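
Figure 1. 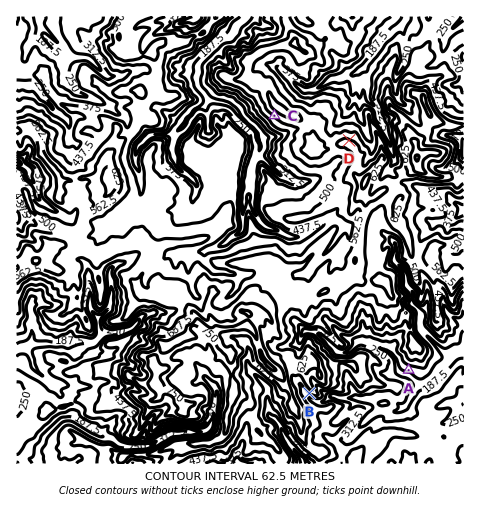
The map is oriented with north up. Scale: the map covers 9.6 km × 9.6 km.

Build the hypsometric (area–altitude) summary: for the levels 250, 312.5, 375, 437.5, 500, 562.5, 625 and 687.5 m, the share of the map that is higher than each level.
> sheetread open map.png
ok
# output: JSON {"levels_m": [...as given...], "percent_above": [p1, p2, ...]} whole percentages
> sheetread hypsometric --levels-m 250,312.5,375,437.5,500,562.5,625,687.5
{"levels_m": [250, 312.5, 375, 437.5, 500, 562.5, 625, 687.5], "percent_above": [88, 75, 65, 51, 34, 19, 8, 4]}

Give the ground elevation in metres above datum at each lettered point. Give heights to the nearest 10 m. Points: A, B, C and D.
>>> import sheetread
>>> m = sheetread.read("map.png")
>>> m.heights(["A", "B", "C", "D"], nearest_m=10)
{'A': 200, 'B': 490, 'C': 510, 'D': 570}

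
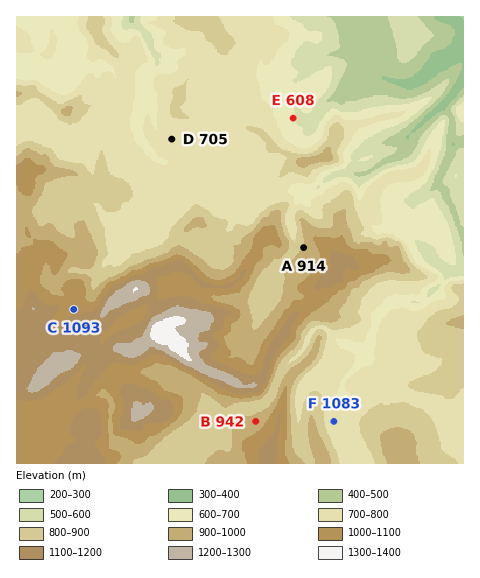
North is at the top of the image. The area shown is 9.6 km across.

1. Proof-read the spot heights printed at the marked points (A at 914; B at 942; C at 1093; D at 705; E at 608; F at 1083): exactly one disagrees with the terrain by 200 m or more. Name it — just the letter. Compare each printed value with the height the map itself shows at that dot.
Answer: F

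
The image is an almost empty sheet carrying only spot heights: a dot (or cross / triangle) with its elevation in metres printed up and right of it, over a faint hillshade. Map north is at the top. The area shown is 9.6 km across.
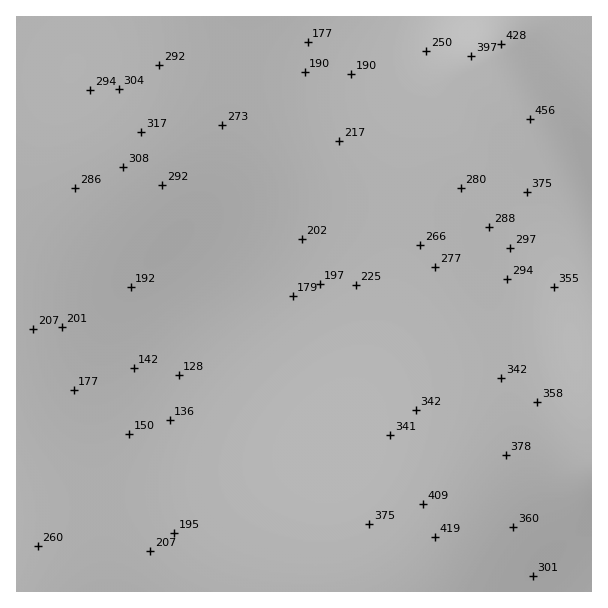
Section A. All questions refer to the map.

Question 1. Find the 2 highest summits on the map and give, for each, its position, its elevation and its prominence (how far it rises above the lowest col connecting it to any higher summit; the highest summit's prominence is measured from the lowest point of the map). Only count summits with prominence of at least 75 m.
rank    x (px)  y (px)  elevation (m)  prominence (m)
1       530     119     456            328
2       141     132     317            96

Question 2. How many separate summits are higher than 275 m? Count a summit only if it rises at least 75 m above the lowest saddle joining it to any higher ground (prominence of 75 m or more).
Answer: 2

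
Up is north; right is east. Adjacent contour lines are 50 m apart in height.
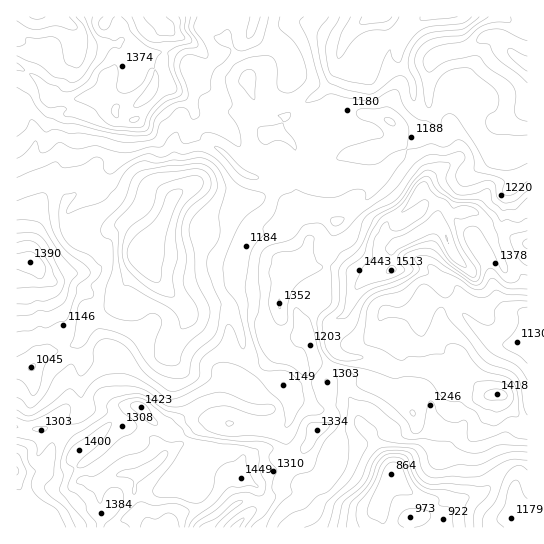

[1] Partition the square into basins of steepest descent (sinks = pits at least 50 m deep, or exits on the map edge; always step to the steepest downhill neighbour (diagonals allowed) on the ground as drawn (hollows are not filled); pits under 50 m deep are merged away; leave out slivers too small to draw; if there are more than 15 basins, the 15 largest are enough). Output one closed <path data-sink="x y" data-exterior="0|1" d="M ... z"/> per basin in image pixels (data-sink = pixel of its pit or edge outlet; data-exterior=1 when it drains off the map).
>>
<path data-sink="138 257" data-exterior="0" d="M254 16l-97 0-1 2 11 9-3 8 1 18-2 13-12 7-6 12-11 11-17 11-11-16-19 8-33-2-19-20-17-10-2 0 0 194 19 3 6 11 10 10 1 14 12 24-3 15 2 9 8 16-2 38-5 10-13 14 16 11 12 13-6 8 0 5 8 17 9 5 13 2-3 4 0 23 13 15 56 0 2-6 7-7 20-6 15-11 6-9 3-16 8 6 21 0 8-6 19-2 24-10 2-11 7-8 4-11 12-6 5-4-5-39 1-15 8-12-7-16 3-17 15-9 5-16 10-16 12-8 9 0 9-4-1-18 6-7 37-19 3-4 2-14-3-5-13-11-2 0-15 18-19 14-2 6-23-10-13-15-7 3-21 1-4 13 0-11-7-6-11 0-11 5 8-12 0-6-3-8-7-8-5-3-8 0-11 5-9 0-10-4-15-15-3-4 8-8 2-8-10-11-12-6 4-15-1-11-23-17 0-7 10-13 0-4-6-7 10 9 12-1 12-6 18-14 6-14z"/><path data-sink="381 17" data-exterior="1" d="M522 16l-267 0-6 19-18 14-17 7-7 0-6-5 2 7-10 13 0 7 23 17 1 11-4 15 12 6 10 11-2 8-8 8 3 4 21 18 13 1 11-5 8 0 10 7 4 7 1 11-8 10 1 2 10-5 11 0 7 6 0 11 4-13 21-1 7-3 13 15 23 10 2-6 19-14 13-16 4-2 13 11 3 5-1 14 7-6 25-4 9 4 5 4 9 18 16-2 13 8 5 0 1-218z"/><path data-sink="390 474" data-exterior="0" d="M337 353l-10 18 1 30 4 10 0 10-5 4-12 6-4 11-7 8-2 11-24 10-15 1-12 7-6 0 14 10 4 8 0 6-13 9-13 13 0 3 291-1 0-100-8-6-19-26-23 1-23-4-10-7-11-12-8-4-27-1 2 13 12 16 0 12-3 2-30-21 8-15 0-8-5-4-17-6-20 0z"/><path data-sink="527 345" data-exterior="1" d="M437 224l-40 20-6 7 1 18-9 4-9 0-15 12-12 28-13 7-3 5 0 20 2 5 8 6 32 3 17 8 12 2 24 0 8 4 11 12 10 7 23 4 23-1 19 26 7 6 1-184-6 0-13-8-14 1-3 3 8 19-31 11-13-11-5-8-7-19z"/><path data-sink="58 18" data-exterior="0" d="M155 16l-5 0-17 11-14 4-9-3-5-5 2-7-90 0-1 50 19 11 19 20 33 2 19-8 11 16 17-11 11-11 6-12 12-7 2-13-1-18 3-8z"/><path data-sink="33 367" data-exterior="0" d="M27 261l-11 1 0 164 7 3 20 0 11-6 14-18 3-42-8-16-2-9 3-15-12-24-1-14-10-10-4-10z"/><path data-sink="17 471" data-exterior="1" d="M51 425l-8 4-27-2 0 100 95 1-11-15 0-23 3-4-13-2-9-5-8-17 0-5 6-8-12-13z"/><path data-sink="207 527" data-exterior="1" d="M222 473l-3 16-6 9-15 11-20 6-7 7-1 6 65 0 15-16 13-9 0-6-9-13-13-7-11 2z"/>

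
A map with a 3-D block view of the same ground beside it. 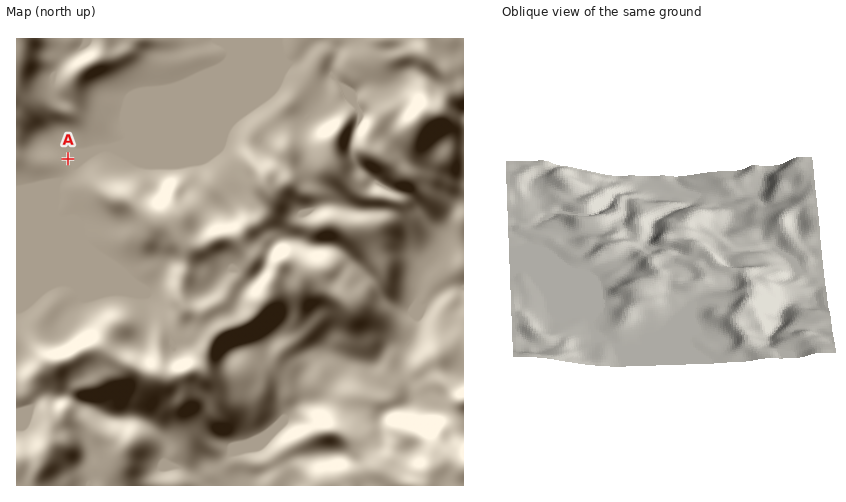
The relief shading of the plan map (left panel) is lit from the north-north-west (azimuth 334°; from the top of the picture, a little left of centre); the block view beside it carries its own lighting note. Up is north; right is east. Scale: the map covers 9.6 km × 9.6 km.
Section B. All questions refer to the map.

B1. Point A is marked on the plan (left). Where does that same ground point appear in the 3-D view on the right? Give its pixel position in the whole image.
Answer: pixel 599 343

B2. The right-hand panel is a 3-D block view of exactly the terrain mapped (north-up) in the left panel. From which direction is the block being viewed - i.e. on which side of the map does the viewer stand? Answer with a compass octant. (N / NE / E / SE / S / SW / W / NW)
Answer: W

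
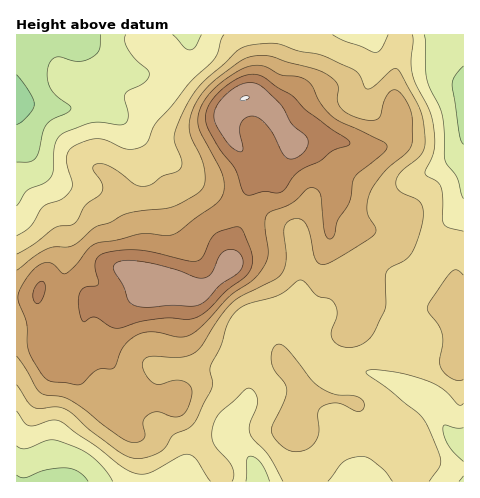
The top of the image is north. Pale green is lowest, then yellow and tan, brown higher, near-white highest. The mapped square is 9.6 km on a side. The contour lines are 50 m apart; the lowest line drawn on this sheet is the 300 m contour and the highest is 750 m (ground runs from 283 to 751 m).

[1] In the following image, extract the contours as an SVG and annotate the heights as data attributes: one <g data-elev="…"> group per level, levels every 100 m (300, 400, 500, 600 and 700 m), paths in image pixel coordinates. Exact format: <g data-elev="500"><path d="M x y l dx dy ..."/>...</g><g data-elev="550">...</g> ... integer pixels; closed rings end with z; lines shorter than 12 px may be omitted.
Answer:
<g data-elev="300"><path d="M17 75l13 18 4 12-1 4-5 6-11 10"/></g><g data-elev="400"><path d="M246 481l1-22 1-2 3-1 6 3 5 5 8 17"/><path d="M463 462l-15-17-4-8-1-8 2-4 11 3 7 0"/><path d="M17 446l4 3 5 0 26-9 18 5 13 6 11 7 11 12 8 11"/><path d="M463 199l-6-21-10-14-2-5-1-28-2-16-3-9-10-19-3-10-2-42"/><path d="M126 35l-1 7 3 8 8 9 11 11 2 4-5 8-15 8-4 4 0 6 3 14-1 8-7 3-19-3-10 1-30 12-4 5-2 5-2 25-2 7-6 6-18 7-10 16"/><path d="M201 35l-6 12-6 3-4-2-12-13"/></g><g data-elev="500"><path d="M291 451l7 1 8-2 9-8 4-11-1-18 4-7 7-2 8-1 21 9 5-3 1-5-2-4-5-3-22-3-16-8-9-7-23-30-4-4-5-1-4 2-2 5-1 11 4 9 10 14 2 7-4 11-11 22-1 6 3 6 5 6z"/><path d="M17 385l11 17 5 5 7 2 17-2 9 2 8 6 16 15 30 23 11 5 10 0 11-2 9-5 5-5 7-11 15-7 7-6 17-34 1-6-3-15 11-21 7-22 7-11 9-7 34-11 8-4 11-10 4-1 5 3 10 12 14 4 5 6 2 11-6 17 1 5 3 5 6 3 8 2 8-2 8-3 9-10 11-24 0-31 2-7 4-4 14-7 5-5 6-10 6-19 1-13-2-9-5-5-17-8-2-4-1-4 4-11 19-15 5-8 1-14-4-23-19-37-5-6-6 1-16 16-7 3-3-2-5-10-5-6-33-16-23-4-23-8-19 1-13 3-8 5-33 30-9 11-8 13-9 20-3 10 1 7 7 19-1 4-2 4-17 6-12 9-9 1-8-3-23-17-8-2-6 0-3 2 0 3 9 14 0 8-3 5-14 9-9 17-6 3-15 3-21 16-17 10"/><path d="M463 275l-7-5-4 1-21 30-4 8 2 4 10 13 3 7 1 11-3 17 1 7 5 6 6 5 6 1 5 0"/></g><g data-elev="600"><path d="M75 385l7-1 10-11 6-4 15-1 11-22 7-7 7-5 15-2 29 5 7-2 8-5 31-32 25-18 11-13 4-13-3-29 2-11 4-3 22-8 15-15 7 0 5 5 5 39 2 6 5 1 3-5 3-14 12-19 4-23 4-5 26-21 3-4-1-4-53-27-12-14-10-19-9-6-21-3-15-8-10-2-14 4-19 12-11 10-7 9-5 10-2 10 3 13 18 33 4 11 1 14-6 11-45 33-7 1-25-2-46 10-7 5-13 17-9 8-4-1-10-10-10 0-10 8-11 17-3 11 8 23 1 24 5 13 10 16 6 5z"/></g><g data-elev="700"><path d="M138 306l10 1 25-2 19 1 9-2 7-5 13-15 19-13 3-7-1-8-7-6-6-1-5 2-5 5-8 18-4 3-5 1-52-15-20-3-12 2-4 4 0 5 9 14 6 16 3 3z"/><path d="M287 158l7 1 8-5 5-7 1-7-3-5-13-11-10-18-17-17-9-5-10-1-11 5-12 10-7 10-2 11 4 10 13 18 7 4 4 0 1-4-3-16 0-7 6-7 9-1 7 4 7 8 14 25z"/></g>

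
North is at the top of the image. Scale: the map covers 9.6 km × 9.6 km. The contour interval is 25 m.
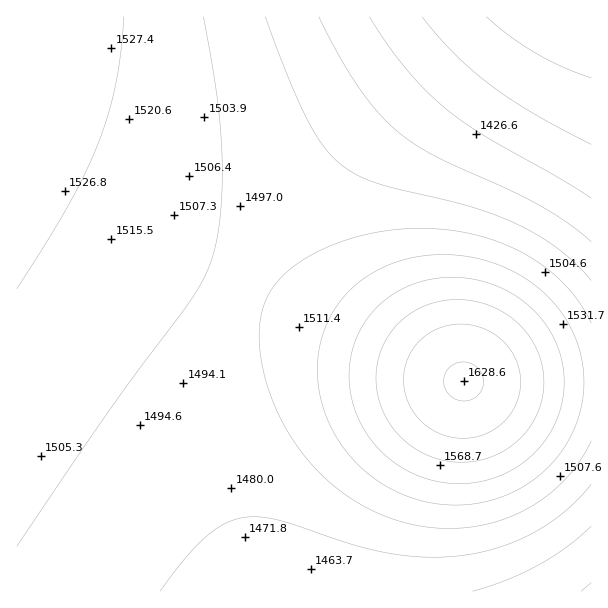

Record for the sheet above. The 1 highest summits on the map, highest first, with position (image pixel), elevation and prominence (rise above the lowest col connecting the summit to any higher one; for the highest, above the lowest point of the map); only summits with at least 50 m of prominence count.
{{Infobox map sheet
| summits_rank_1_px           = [464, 381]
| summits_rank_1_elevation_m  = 1629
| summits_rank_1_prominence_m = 272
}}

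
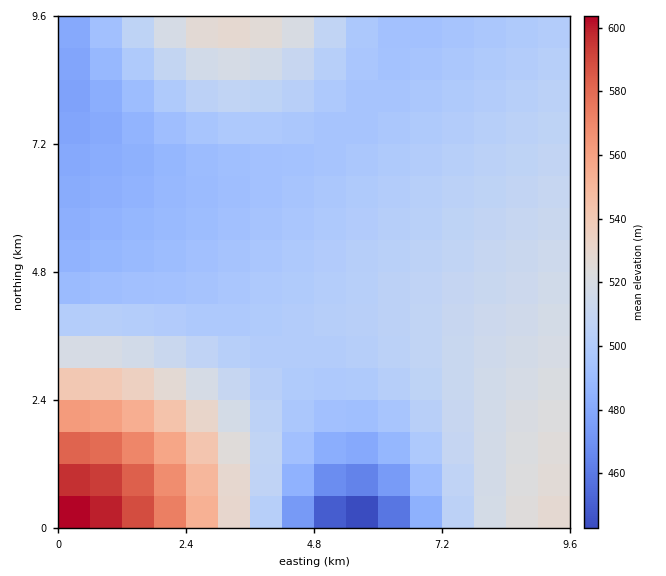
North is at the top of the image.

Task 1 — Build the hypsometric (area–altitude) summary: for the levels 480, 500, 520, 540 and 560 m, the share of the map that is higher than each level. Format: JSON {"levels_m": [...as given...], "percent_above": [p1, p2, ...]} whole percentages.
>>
{"levels_m": [480, 500, 520, 540, 560], "percent_above": [95, 58, 16, 8, 5]}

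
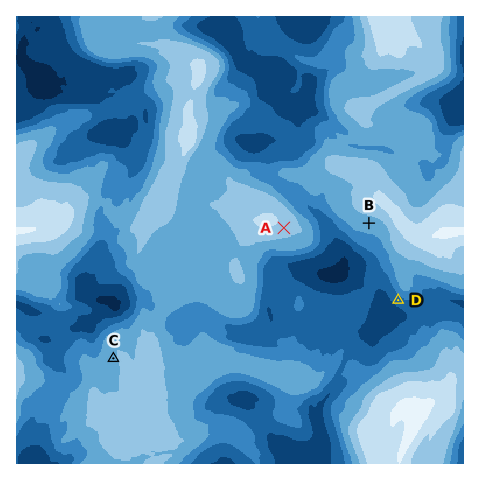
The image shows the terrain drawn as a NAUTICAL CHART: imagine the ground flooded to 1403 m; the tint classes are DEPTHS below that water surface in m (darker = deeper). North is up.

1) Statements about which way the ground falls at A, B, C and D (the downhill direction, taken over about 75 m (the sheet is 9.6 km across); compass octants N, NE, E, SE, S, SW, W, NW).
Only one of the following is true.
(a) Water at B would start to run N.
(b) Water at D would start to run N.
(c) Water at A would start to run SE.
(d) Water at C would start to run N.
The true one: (c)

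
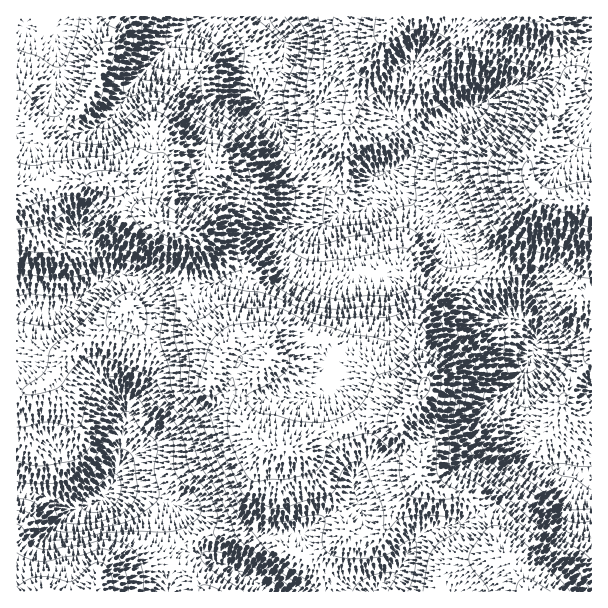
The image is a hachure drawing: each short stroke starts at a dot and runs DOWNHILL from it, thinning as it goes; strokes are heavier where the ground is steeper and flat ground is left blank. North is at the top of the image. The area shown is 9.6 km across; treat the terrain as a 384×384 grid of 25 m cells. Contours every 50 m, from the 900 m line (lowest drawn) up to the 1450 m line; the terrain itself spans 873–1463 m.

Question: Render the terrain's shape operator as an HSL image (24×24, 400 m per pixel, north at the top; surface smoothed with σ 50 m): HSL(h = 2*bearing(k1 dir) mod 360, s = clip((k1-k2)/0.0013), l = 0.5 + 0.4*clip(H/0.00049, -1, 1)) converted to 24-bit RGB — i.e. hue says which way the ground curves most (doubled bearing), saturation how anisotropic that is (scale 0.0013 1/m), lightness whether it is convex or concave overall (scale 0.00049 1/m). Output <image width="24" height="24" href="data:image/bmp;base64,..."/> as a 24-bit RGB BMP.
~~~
<image width="24" height="24" href="data:image/bmp;base64,Qk32BgAAAAAAADYAAAAoAAAAGAAAABgAAAABABgAAAAAAMAGAAATCwAAEwsAAAAAAAAAAAAAfrWgvX60REKh7+nZlnuieUCXPVmRlOSxeMcxMwAIMwARbtudiOeWk3dUeV9BEUkkfTl30bWVf1yDdmWEbbZ6i8iRmM+GjT14Ncl7TWfKfH/e8NvgwmrIf02qbHSollIaMwAIiRmfvPP0yPHsqGK1qH6Wr4G4XrB3C1JR1MWseGi5q6G9o820k8Wlgq2/nD/EvMN3CUUoJmg3wXVr6E+3uWWie2akr2vYqUft2K1vgLwtVG0mNmxdxrqqS0S94rK5I11eO3IdTl0vibx1qdKpkr6WP1mCgTOR3nhQUhMRGSwHEikKUz8eynlDZEg4MBwZVh034cyWl7+ffp+wOX1TMskqPB1CyX1fummJY6SgUsagZOeMfs6csKiBPCRQM1gxeFMfsl9Op7hYEz4xJk1HqJFfpUN9ckF5S1546vPYd6iZpG18j7enTouYMVeWYkaY2NfCh+nWmtXqtOHZXFmNp19dXRFHeGJFl6+yg4205Li9OXabGU5cWph0gkqcska0f7movNynsH21nazFi726kUqGOXpjRmMundJx2NF7G3ErhIw8V0E2TA4ccko8ZZZkg51rbE9cy9GakWfCIjFxb1REKyInhnZWp9eqpM+qhrK/nZy7vGC/q3m9bkqr2oW6Q8M1uON0NbfAm0ycZThkd0WSpoSGhop4mHmOcImao8iLn1VmEBAtm0dwWkV4ecNNOt5Xo8x4d3dMaW9GfYBSiWWem2O2bIPJ977MufB6EUkiGzhDlGfHUiy40Z2Xb8OyqI27ooquq5OGoVODPhdHPqyRPk3W4u/cXM+xwU5QcY1IXIRVXoJxT2tccodlSneN5a638ejaZlvFHHKMFW1WHyRx8MnW32Ymh3Fmp3OBsmVccDdleJnDaKu7ITVWq9h01aKJO1h81ba0c5K1XV19aniDaqWPP3CHguCB8fTXy3XsXEW2YjBgDiElZEMy/3WUh7/CZnDG56PqrYvRgJ+kTXqjQzGzkNSnzqOpU1K1ts6fcFCBeoO8g6HJhZ2uSkeHyOaO2uw+Jx8TmjVwvFKdEA0mPSkRa9onZ2oyMT8bI1gw3ZO1vJunNl+aLauKerRigbONeqbEyLXYtdHuY5bbhlPIsZfKV0/N8ena2KqiaR9qV0QqQi4fNAU5m9OUldSVZVVChH5IGkwcGHQk0a+PXBJLa8ZAcLpAS40rYlYnReAeVjMiUzMhOkYeX2cdMjUYrNsk1ltswR6rxlK6dFWkGiplquKworuAgWJagqdscrqqJWYoKSkKQCgVpqUWn68ZHp82gOK3RYWzX06DdWennneoiHirfHmsk9B4WjFTl1eAp0OKtENyOn2Fb6xDlFc5iK7Ck9HEWzmorB9xmEiak3zP1vXx1/H0lOXhOJJcMkloS5FiNGFuoIO9kYe+mYaqx7ikYzJxajRUlTdMnTM8mJQ0SlAnlJZCXqB5rKFaGg4lgJjLnMjnufT31fbvq5/a1WGgiDhfZHIxMGI1Q3NAL1IXLUkbn3pDuEg+aC9LWDxwqkamznui2MjhpqnefZ/Vi3G8uoHJeyneiuO0T7+FXrhbrag3VT8jj2IwnFiWuNHaQUiybFaQt5BtMG+GX6Z2gThioW2FTEBnXjdvzt3Ix+nbkrLnt7nofXGiaWuvj7Dew8rl0pnOVVWAwK6CPzqM0661itXBaZbAdzCYbiRX3b9TJDMVGSwOQWCLo3yuez3Af7bi0NTp2uWnNlZAbIJMeExMXrNZM41KR1B8zm+YpmF/wtCsMVqs3O3jwdjfThykmgF9nkyK1cqzsnHGcJu+EnVPOIOXj7rVc6vObGKr/M/TZ6alXo+Qh8OZsU6uyHUcBS4KJ2Jv7dzcu93ISnezkNR/lmxHMgEnaCIxxbmKzKOihbOwiWaqumh6By8VGoEbKSlCdk9G176C4qahX2F7rqx+M0Fl7pPP7fKaADMunNyNyn11ZTUmlqQYKgkVGRA2fGDKu8lblqVLwnM/Szo2pHZYrWxdHjMNEScMK24SVqlI6amZXaJjrod1Vkp3PDJv/+fMDUcxElspmzhKy42gx7iiNxdlYLW7DCxw9tbVa0eC2JJ+TKOBWny2yXKqsGOiSF6fOKxLIlQVacwcyHaDhnZqb2F7NHOH+NzT9NDnCSopNG1Ro8KfylyXYz2gca+sCQkq5aVkpE2Q1qqz17SVEyMjkmFQwKrJaXi8lW2ic5pQZrwyNKNJenVlfWpqVYVmY9Mv7J2MlDasMH9TSWEwglVHdqqOXg9MKA8vfNBfitLCiG248NDUj0DSVsSpcqWllkKfvW6co9a4yvDjSm2m"/>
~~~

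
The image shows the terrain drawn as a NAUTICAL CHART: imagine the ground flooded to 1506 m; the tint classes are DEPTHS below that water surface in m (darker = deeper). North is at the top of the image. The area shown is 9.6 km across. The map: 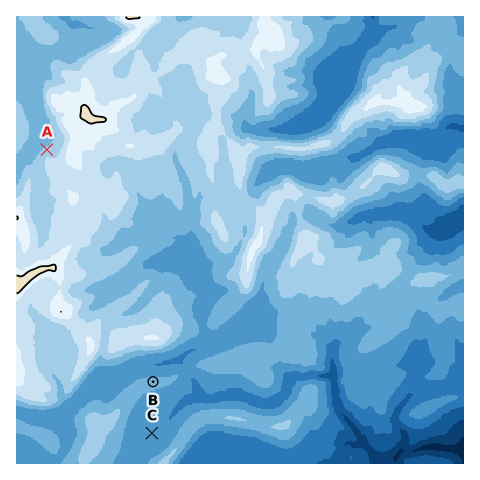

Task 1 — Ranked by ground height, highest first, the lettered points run A B C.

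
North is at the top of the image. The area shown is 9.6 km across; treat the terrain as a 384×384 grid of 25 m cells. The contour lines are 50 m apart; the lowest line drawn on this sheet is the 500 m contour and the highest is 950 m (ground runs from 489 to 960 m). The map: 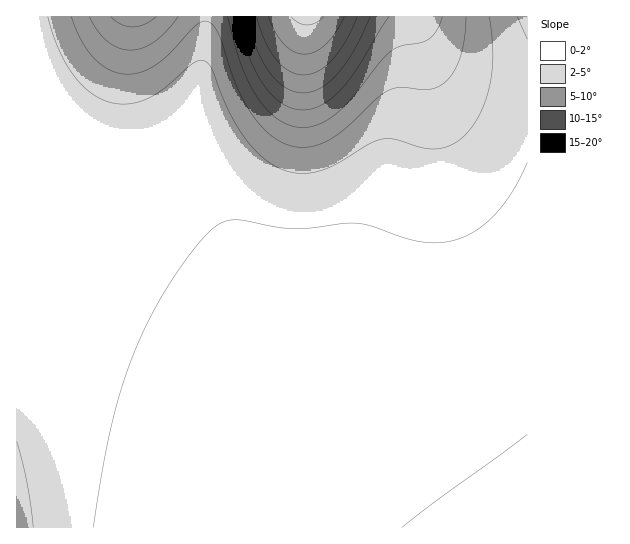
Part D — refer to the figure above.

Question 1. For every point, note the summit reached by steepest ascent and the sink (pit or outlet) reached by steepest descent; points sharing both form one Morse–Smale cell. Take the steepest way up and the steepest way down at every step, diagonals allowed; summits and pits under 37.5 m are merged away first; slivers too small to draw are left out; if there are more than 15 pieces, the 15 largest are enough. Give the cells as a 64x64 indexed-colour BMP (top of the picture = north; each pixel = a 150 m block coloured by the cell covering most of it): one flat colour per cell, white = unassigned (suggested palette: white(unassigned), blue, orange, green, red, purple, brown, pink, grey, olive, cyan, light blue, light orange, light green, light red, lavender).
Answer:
<image width="64" height="64" href="data:image/bmp;base64,Qk12CAAAAAAAAHYAAAAoAAAAQAAAAEAAAAABAAQAAAAAAAAIAAATCwAAEwsAABAAAAAAAAAA////ALR3HwAOf/8ALKAsACgn1gC9Z5QAS1aMAMJ34wB/f38AIr28AM++FwDox64AeLv/AIrfmACWmP8A1bDFACIiIiIiIiIiIiIiIiIiIiIiIiIiIiIiIRERERERERERIiIiIiIiIiIiIiIiIiIiIiIiIiIiIiIREREREREREREiIiIiIiIiIiIiIiIiIiIiIiIiIiIiIRERERERERERESIiIiIiIiIiIiIiIiIiIiIiIiIiIiIRERERERERERERIiIiIiIiIiIiIiIiIiIiIiIiIiIiIREREREREREREREiIiIiIiIiIiIiIiIiIiIiIiIiIiIRERERERERERERESIiIiIiIiIiIiIiIiIiIiIiIiIiIhERERERERERERERIiIiIiIiIiIiIiIiIiIiIiIiIiIhEREREREREREREREiIiIiIiIiIiIiIiIiIiIiIiIiIhERERERERERERERESIiIiIiIiIiIiIiIiIiIiIiIiIhERERERERERERERERIiIiIiIiIiIiIiIiIiIiIiIiIhEREREREREREREREREiIiIiIiIiIiIiIiIiIiIiIiIhERERERERERERERERESIiIiIiIiIiIiIiIiIiIiIiIhERERERERERERERERERIiIiIiIiIiIiIiIiIiIiIiIhEREREREREREREREREREiIiIiIiIiIiIiIiIiIiIiIhERERERERERERERERERESIiIiIiIiIiIiIiIiIiIiIhERERERERERERERERERERIiIiIiIiIiIiIiIiIiIiIhEREREREREREREREREREREiIiIiIiIiIiIiIiIiIiIhERERERERERERERERERERESIiIiIiIiIiIiIiIiIiIhERERERERERERERERERERERIiIiIiIiIiIiIiIiIiIhEREREREREREREREREREREREiIiIiIiIiIiIiIiIiIhERERERERERERERERERERERESIiIiIiIiIiIiIiIiIhERERERERERERERERERERERERIiIiIiIiIiIiIiIiIhEREREREREREREREREREREREREiIiIiIiIiIiIiIiIRERERERERERERERERERERERERESIiIiIiIiIiIiIiIRERERERERERERERERERERERERERIiIiIiIiIiIiIiEREREREREREREREREREREREREREREiIiIiIiIiIiIiERERERERERERERERERERERERERERESIiIiIiIiIiIhERERERERERERERERERERERERERERERIiIiIiIiIiIREREREREREREREREREREREREREREREREiIiIiIiIiERERERERERERERERERERERERERERERERESIiIiIiIhERERERERERERERERERERERERERERERERERIiIiIiERERERERERERETEREREREREREREREREREREREiIRERERERERERERERETERERERERERERERERERERERERERERERERERERERERETERERERERERERERERERERERERERERERERERERERERERMRERERERERERERERERERERERERERERERERERERERERMRERERERERERERERERERERERERERERERERERERERERMRERERERERERERERERERERERERERERERERERERERERMxERERERERERERERERERERERERERERERERERERERERMxERERERERERERERERERERERERERERERERERERERERMzERERERERERERERERERERERERERERERERERERERERMzERERERERERERERERERERERERERERERERERERERERMzMRERERERERERERERERERERERERERERERERERERERMzMRERERERERERERERERERERERERERERERERERERETMzMxERERERERERERERERERERERERERERERERERERETMzMzEREREREREREREREREREREREREREREREREREREzMzMzEREREREREREREREREREREREREREREREREREREzMzMzMRERERERERERERERERERERERERERERERERERMzMzMzMxERERERERERERERERERERERERERERERERERMzMzMzMxERERERERERERERERERERERERERERERERETMzMzMzMzERERERERERERERERERERERERERERERERETMzMzMzMzMRERERERERERERERERERERERERERERERERMzMzMzMzMxERERERERERERERERERERERERERERERERMzMzMzMzMzMRERERERERERERERERERERERERERERERMzMzMzMzMzMxEREREREREREREREREREREREREREREREzMzMzMzMzMzMREREREREREREREREREREREREREREREzMzMzMzMzMzMxERERERERERERERERERERERERERERETMzMzMzMzMzMzERERERERERERERERERERERERERERETMzMzMzMzMzMzMRERERERERERERERERERERERERERERMzMzMzMzMzMzMxEREREREREREREREREREREREREREREzMzMzMzMzMzMzERERERERERERERERERERERERERERETMzMzMzMzMzMzMRERERERERERERERERERERERERERETMzMzMzMzMzMzMzERERERERERERERERERERERERERERMzMzMzMzMzMzMzMREREREREREREREREREREREREREREzMzMzMzMzMzMzMxERERERERERERERERERERERERER"/>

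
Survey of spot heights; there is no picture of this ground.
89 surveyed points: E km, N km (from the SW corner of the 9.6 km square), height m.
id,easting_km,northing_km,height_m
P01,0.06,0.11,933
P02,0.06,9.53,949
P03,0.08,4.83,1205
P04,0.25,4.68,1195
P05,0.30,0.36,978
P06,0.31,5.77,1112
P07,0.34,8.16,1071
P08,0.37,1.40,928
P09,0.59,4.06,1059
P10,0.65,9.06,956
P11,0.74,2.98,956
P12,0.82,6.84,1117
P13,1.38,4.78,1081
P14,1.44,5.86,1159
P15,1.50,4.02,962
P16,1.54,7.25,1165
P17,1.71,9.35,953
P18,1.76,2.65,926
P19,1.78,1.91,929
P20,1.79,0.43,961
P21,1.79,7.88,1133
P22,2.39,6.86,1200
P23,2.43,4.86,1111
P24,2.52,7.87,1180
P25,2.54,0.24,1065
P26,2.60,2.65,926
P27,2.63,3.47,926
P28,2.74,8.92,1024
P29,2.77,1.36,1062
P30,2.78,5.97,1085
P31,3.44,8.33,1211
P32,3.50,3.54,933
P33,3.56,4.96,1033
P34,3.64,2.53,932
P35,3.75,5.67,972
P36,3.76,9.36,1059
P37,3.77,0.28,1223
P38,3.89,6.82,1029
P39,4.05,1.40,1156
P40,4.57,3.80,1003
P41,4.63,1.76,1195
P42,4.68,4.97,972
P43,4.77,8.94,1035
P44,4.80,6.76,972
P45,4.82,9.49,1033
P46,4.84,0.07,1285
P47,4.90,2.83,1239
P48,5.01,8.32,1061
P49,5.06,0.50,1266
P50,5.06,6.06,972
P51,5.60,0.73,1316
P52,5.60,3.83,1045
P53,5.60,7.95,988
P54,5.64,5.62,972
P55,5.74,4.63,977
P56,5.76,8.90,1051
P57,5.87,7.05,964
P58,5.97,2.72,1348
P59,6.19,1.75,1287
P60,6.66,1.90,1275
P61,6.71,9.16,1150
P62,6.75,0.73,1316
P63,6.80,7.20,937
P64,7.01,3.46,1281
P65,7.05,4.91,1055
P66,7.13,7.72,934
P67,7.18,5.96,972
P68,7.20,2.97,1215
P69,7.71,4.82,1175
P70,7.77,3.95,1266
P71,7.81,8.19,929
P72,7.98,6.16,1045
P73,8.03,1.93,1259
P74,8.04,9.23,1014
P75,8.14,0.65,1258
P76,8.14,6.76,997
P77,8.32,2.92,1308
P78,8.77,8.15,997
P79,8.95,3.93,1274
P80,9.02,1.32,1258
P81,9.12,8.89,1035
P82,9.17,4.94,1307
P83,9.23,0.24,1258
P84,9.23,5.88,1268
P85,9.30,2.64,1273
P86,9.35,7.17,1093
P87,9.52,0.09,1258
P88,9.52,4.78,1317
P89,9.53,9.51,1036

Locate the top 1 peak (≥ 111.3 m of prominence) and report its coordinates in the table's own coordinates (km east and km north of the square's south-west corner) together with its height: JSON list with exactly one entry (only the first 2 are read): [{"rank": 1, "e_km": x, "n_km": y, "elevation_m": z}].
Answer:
[{"rank": 1, "e_km": 5.99, "n_km": 2.51, "elevation_m": 1362}]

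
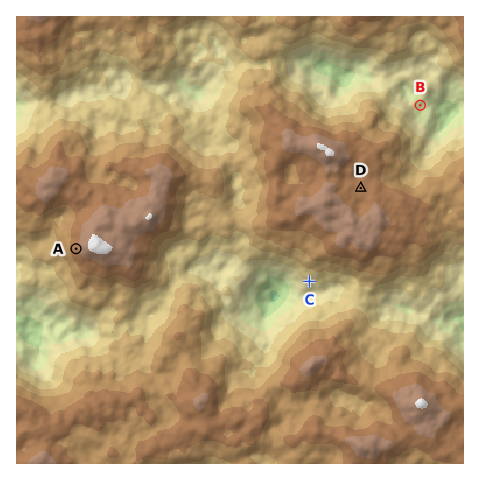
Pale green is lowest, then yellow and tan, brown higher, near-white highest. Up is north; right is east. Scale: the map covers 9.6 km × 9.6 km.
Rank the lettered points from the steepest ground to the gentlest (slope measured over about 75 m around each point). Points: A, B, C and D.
A C B D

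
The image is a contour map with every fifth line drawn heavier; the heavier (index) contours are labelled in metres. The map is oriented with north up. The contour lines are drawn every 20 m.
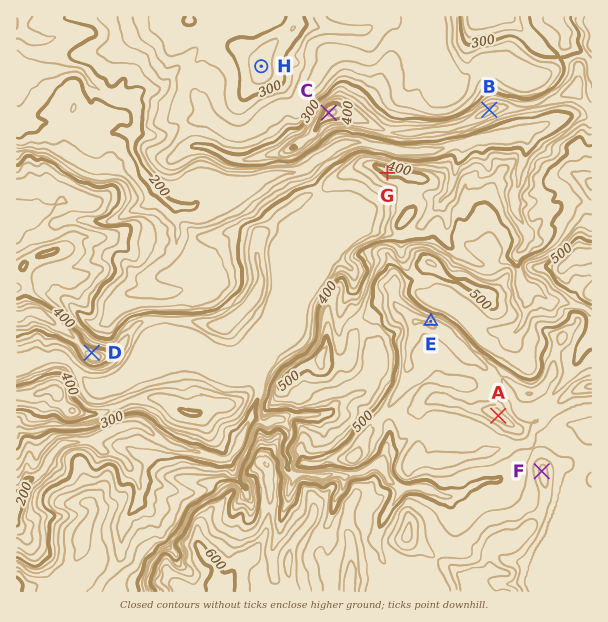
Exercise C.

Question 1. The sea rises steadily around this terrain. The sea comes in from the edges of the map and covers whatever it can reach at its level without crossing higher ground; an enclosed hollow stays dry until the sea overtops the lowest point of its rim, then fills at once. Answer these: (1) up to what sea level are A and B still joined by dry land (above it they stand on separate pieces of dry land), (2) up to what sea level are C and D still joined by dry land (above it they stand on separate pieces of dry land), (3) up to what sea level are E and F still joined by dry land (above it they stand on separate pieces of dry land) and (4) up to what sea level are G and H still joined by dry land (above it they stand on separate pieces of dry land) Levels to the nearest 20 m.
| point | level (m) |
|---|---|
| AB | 340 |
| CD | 320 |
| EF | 520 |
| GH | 260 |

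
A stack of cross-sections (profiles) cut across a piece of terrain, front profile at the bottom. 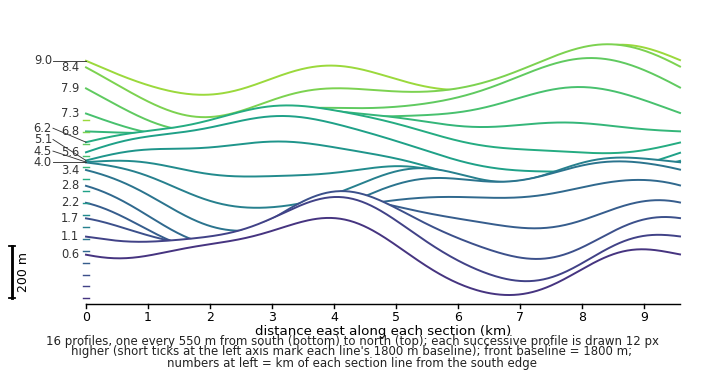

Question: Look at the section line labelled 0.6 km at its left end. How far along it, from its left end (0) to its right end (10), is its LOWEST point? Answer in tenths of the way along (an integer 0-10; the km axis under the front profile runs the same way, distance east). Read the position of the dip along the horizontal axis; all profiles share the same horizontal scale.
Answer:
7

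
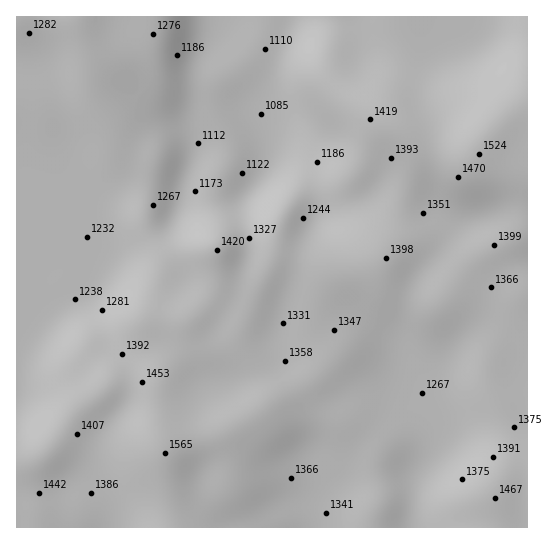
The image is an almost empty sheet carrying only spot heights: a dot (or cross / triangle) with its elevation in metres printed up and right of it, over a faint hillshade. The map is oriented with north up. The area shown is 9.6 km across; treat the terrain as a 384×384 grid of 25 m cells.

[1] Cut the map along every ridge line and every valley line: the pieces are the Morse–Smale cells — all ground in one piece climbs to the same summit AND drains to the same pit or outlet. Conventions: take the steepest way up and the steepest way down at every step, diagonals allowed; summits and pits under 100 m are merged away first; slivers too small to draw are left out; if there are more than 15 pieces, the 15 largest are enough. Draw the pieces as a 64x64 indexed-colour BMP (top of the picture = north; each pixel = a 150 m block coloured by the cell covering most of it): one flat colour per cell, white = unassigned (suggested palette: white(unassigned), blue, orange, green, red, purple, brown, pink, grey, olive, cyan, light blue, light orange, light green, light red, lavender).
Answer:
<image width="64" height="64" href="data:image/bmp;base64,Qk12CAAAAAAAAHYAAAAoAAAAQAAAAEAAAAABAAQAAAAAAAAIAAATCwAAEwsAABAAAAAAAAAA////ALR3HwAOf/8ALKAsACgn1gC9Z5QAS1aMAMJ34wB/f38AIr28AM++FwDox64AeLv/AIrfmACWmP8A1bDFABEREREREREREREREREREREREREREREREREzMzMzMzMzERERERERERERERERERERERERERERERERETMzMzMzMzMRERERERERERERERERERERERERERERERERMzMzMzMzMxEREREREREREREREREREREREREREREREREzMzMzMzMzERERERERERERERERERERERERERERERERETMzMzMzMzMRERERERERERERERERERERERERERERERERMzMzMzMzMxERERERERERERERERERERERERERERERERETMzMzMzMzERERERERERERERERERERERERERERERERERMzMzMzMzMREREREREREREREREREREREREREREREREREzMzMzMzMxERERERERERERERERERERERERERERERERERMzMzMzMzEREREREREREREREREREREREREREREREREREzMzMzMzMRERERERERERERERERERERERERERERERERERMzMzMzMxEREREREREREREREREREREREREREREREREREzMzMzMzERERERERERERERERERERERERERERERERERETMzMzMzMRERERERERERERERERERERERERERERERERETMzMzMzMxERERERERERERERERERERERERERERERERERMzMzMzMzERERERERERERERERERERERERERERERERERMzMzMzMzMREREREREREREREREREREREREREREREREREzMzMzMzMxEREREREREREREREREREREREREREREREREjMzMzMzMzEREREREREREREREREREREREREREREREREiIzMzMzMzMRERERERERERERERERERERERERERERERESIiMzMzMzMxERERERERERERERERERERERERERERERESIiIjMzMzMzERERERERERERERERERERERERERERERERIiIiIzMzMzMRERERERERERERERERERERERERERERERIiIiIiMzMzMhERERERERERERERERERERERIiIhERERIiIiIiIjMzIiERERERERERERERERERERERIiIiIhERIiIiIiIiIiIiIREREREREREREREREREREREiIiIiIiIiIiIiIiIiIiIhERERERERERERERERERERERIiIiIiIiIiIiIiIiIiIiEREREREREREREREREREREREiIiIiIiIiIiIiIiIiIiIRERERERERERERERERERERESIiIiIiIiIiIiIiIiIiIhEREREREREREREREREREREREiIiIiIiIiIiIiIiIiIiERERERERERERERERERERERESIiIiIiIiIiIiIiIiIiIRERERERERERERERERERERERIiIiIiIiIiIiIiIiIiIhERERERERERERERERERERERESIiIiIiIiIiIiIiIiIiERERERERERERERERERERERERIiIiIiIiIiIiIiIiIiIREREREREREREREREREREREREiIiIiIiIiIiIiIiIiIhERERERERERERERERERERERERIiIiIiIiIiIiIiIiIiEREREREREREREREREREREREREiIiIiIiIiIiIiIiIiIRERERERERERERERERERERERESIiIiIiIiIiIiIiIiIhEREREREREREREREREREREREREiIiIiIiIiIiIiIiIiEREREREREREREREREREREREREiIiIiIiIiIiIiIiIiIRERERERERERERERERERERERESIiIiIiIiIiIiIiIiIhERERERERERERERERERERERERIiIiIiIiIiIiIiIiIiERERERERERERERERERERERERIiIiIiIiIiIiIiIiIiIREREREREREREREREREREREREiIiIiIiIiIiIiIiIiIhERERERERERERERERERERERIiIiIiIiIiIiIiIiIiIiERERERERERERERERERERESIiIiIiIiIiIiIiIiIiIiIRERERERERERERERERERERIiIiIiIiIiIiIiIiIiIiIhERERERERERERERERERERIiIiIiIiIiIiIiIiIiIiIiEREREREREREREREREREREiIiIiIiIiIiIiIiIiIiIiIRERERERERERERERERERESIiIiIiIiIiIiIiIiIiIiIhERERERERERERERERERERIiIiIiIiIiIiIiIiIiIiIiERERERERERERERERERERIiIiIiIiIiIiIiIiIiIiIiIREREREREREREREREREREiIiIiIiIiIiIiIiIiIiIiIhERERERERERERERERERERIiIiIiIiIiIiIiIiIiIiIiEREREREREREREREREREREiIiIiIiIiIiIiIiIiIiIiIRERERERERERERERERERESIiIiIiIiIiIiIiIiIiIiIhEREREREREREREREREREREiIiIiIiIiIiIiIiIiIiIiERERERERERERERERERERESIiIiIiIiIiIiIiIiIiIiIRERERERERERERERERERERIiIiIiIiIiIiIiIiIiIiIhERERERERERERERERERERESIiIiIiIiIiIiIiIiIiIiERERERERERERERERERERERIiIiIiIiIiIiIiIiIiIiIRERERERERERERERERERERESIiIiIiIiIiIiIiIiIiIhERERERERERERERERERERERIiIiIiIiIiIiIiIiIiIi"/>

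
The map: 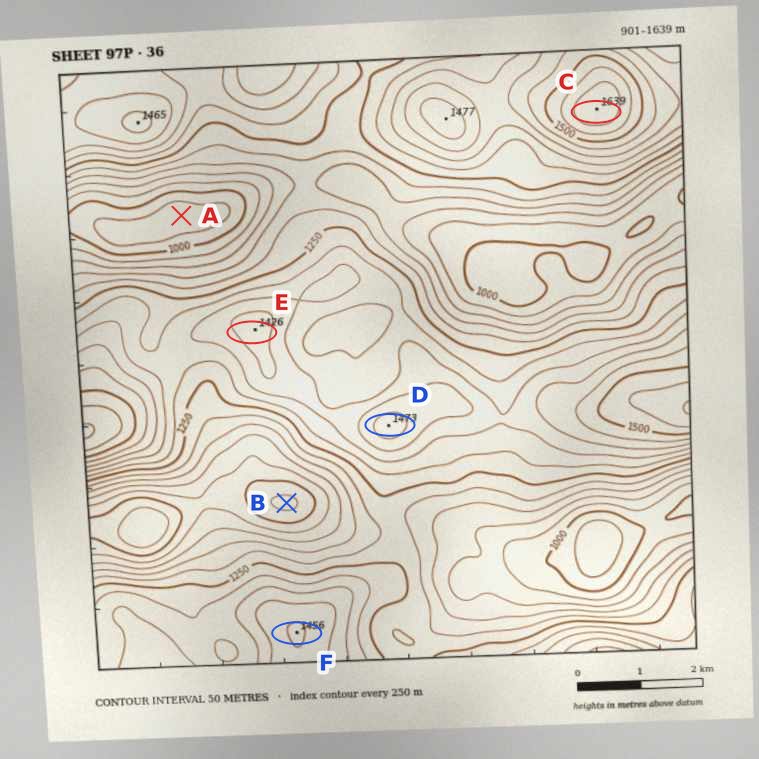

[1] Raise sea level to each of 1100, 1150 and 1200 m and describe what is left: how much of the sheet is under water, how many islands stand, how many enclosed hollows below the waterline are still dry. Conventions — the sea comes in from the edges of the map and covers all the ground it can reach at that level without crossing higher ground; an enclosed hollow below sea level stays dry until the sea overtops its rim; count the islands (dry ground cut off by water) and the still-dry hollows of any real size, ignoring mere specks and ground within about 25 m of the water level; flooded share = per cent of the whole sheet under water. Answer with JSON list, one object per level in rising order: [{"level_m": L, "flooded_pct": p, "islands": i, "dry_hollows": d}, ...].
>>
[{"level_m": 1100, "flooded_pct": 22, "islands": 0, "dry_hollows": 0}, {"level_m": 1150, "flooded_pct": 29, "islands": 0, "dry_hollows": 0}, {"level_m": 1200, "flooded_pct": 37, "islands": 0, "dry_hollows": 0}]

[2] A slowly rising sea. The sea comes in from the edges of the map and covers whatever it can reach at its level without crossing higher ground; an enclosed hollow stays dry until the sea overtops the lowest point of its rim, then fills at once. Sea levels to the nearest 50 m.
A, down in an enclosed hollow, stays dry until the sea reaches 1000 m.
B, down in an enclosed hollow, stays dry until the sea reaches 1050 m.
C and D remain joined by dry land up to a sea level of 1150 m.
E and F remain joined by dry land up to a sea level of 1200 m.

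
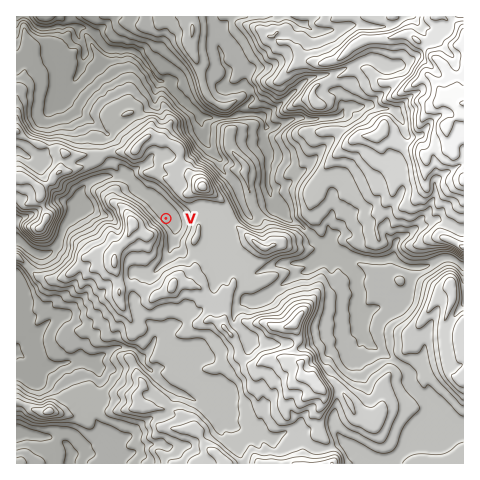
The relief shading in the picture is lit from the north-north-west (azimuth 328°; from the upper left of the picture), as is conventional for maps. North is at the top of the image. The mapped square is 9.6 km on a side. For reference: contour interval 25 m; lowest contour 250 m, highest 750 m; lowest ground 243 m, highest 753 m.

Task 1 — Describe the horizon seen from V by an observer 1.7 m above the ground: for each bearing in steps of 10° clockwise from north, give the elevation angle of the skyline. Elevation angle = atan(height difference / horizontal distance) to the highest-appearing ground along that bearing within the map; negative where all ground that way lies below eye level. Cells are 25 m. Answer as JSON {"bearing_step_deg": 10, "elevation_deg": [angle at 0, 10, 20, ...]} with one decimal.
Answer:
{"bearing_step_deg": 10, "elevation_deg": [6.1, 7.4, 8.6, 9.4, 10.0, 11.1, 7.9, 6.5, 6.4, 6.6, 6.9, 6.9, 6.8, 6.7, 5.4, 4.3, 4.9, 5.8, 7.1, 10.7, 14.3, 17.2, 18.4, 17.8, 16.2, 15.6, 15.4, 14.0, 10.9, 7.2, 3.0, 1.5, 1.5, 3.5, 4.1, 4.9]}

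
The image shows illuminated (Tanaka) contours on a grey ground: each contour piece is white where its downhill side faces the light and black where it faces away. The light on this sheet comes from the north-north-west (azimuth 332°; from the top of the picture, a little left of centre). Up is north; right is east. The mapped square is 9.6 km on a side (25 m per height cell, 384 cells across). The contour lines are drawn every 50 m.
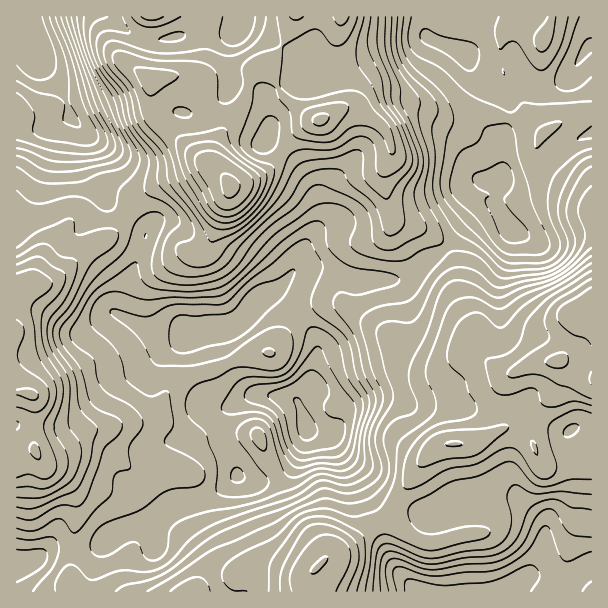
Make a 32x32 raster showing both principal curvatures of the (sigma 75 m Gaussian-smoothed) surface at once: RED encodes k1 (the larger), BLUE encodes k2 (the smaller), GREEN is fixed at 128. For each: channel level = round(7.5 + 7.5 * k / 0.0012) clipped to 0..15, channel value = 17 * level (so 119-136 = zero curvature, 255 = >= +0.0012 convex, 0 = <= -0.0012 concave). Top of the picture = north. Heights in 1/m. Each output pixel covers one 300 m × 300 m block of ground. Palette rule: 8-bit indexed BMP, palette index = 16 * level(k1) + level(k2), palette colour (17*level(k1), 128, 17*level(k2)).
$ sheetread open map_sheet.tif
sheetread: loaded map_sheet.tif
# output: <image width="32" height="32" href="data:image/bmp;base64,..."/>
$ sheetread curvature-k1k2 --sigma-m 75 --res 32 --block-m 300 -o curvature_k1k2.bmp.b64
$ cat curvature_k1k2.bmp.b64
<image width="32" height="32" href="data:image/bmp;base64,Qk02CAAAAAAAADYEAAAoAAAAIAAAACAAAAABAAgAAAAAAAAEAAATCwAAEwsAAAABAAAAAAAAAIAAABGAAAAigAAAM4AAAESAAABVgAAAZoAAAHeAAACIgAAAmYAAAKqAAAC7gAAAzIAAAN2AAADugAAA/4AAAACAEQARgBEAIoARADOAEQBEgBEAVYARAGaAEQB3gBEAiIARAJmAEQCqgBEAu4ARAMyAEQDdgBEA7oARAP+AEQAAgCIAEYAiACKAIgAzgCIARIAiAFWAIgBmgCIAd4AiAIiAIgCZgCIAqoAiALuAIgDMgCIA3YAiAO6AIgD/gCIAAIAzABGAMwAigDMAM4AzAESAMwBVgDMAZoAzAHeAMwCIgDMAmYAzAKqAMwC7gDMAzIAzAN2AMwDugDMA/4AzAACARAARgEQAIoBEADOARABEgEQAVYBEAGaARAB3gEQAiIBEAJmARACqgEQAu4BEAMyARADdgEQA7oBEAP+ARAAAgFUAEYBVACKAVQAzgFUARIBVAFWAVQBmgFUAd4BVAIiAVQCZgFUAqoBVALuAVQDMgFUA3YBVAO6AVQD/gFUAAIBmABGAZgAigGYAM4BmAESAZgBVgGYAZoBmAHeAZgCIgGYAmYBmAKqAZgC7gGYAzIBmAN2AZgDugGYA/4BmAACAdwARgHcAIoB3ADOAdwBEgHcAVYB3AGaAdwB3gHcAiIB3AJmAdwCqgHcAu4B3AMyAdwDdgHcA7oB3AP+AdwAAgIgAEYCIACKAiAAzgIgARICIAFWAiABmgIgAd4CIAIiAiACZgIgAqoCIALuAiADMgIgA3YCIAO6AiAD/gIgAAICZABGAmQAigJkAM4CZAESAmQBVgJkAZoCZAHeAmQCIgJkAmYCZAKqAmQC7gJkAzICZAN2AmQDugJkA/4CZAACAqgARgKoAIoCqADOAqgBEgKoAVYCqAGaAqgB3gKoAiICqAJmAqgCqgKoAu4CqAMyAqgDdgKoA7oCqAP+AqgAAgLsAEYC7ACKAuwAzgLsARIC7AFWAuwBmgLsAd4C7AIiAuwCZgLsAqoC7ALuAuwDMgLsA3YC7AO6AuwD/gLsAAIDMABGAzAAigMwAM4DMAESAzABVgMwAZoDMAHeAzACIgMwAmYDMAKqAzAC7gMwAzIDMAN2AzADugMwA/4DMAACA3QARgN0AIoDdADOA3QBEgN0AVYDdAGaA3QB3gN0AiIDdAJmA3QCqgN0Au4DdAMyA3QDdgN0A7oDdAP+A3QAAgO4AEYDuACKA7gAzgO4ARIDuAFWA7gBmgO4Ad4DuAIiA7gCZgO4AqoDuALuA7gDMgO4A3YDuAO6A7gD/gO4AAID/ABGA/wAigP8AM4D/AESA/wBVgP8AZoD/AHeA/wCIgP8AmYD/AKqA/wC7gP8AzID/AN2A/wDugP8A/4D/AJW22beVl6alt8i1pKeDlcmox6emhICBo4SFlIF1hqWTclHWpnSGlGF0t7am2bWUuci5yqhQYLe3dXWmk4GFtoKTcLO0Y3WmZHKUp6eHp5WXuMvb05Dm+fn359q5ooK3pqilk9dkdIWGlpaFp6eXlLjKyaTj5PeVlsfY2cmVYLeXp5VyxoaXhoRzhZWVlqemp7emhKbGtVNzdISWtrNQpYaWyKXFlZaXp3SDsoJjYZJ0t7iUlbX1lnV1hpaEwqWkh6Tq2aeEdZe419nJc1KT47DIt4GCcvfohnSUhXK2+8Snxem3uIWFlYWXl5aTcuf1gINxgKOltvjnt8iEcufXo7e213WmpaeGdYWFl5TF/LdAUWFgydq1t/r5+PbE55VilpHScqW2yMi2qJWGlNX71YBzloCm6JZzo4KDpaemo2JQ2Pu1g3WHl4XHZHSUkJCQcaW3YXDDpGSVhXWVhIXGtZTY2siUdHV2hciml6eCgKGQUXSVlraXl6eGdqfHY4Sl15XGp6OVh4eFpsbX19XX7LaQlpWouJanp5eWttj26MeWtsVjc5iXh4Z0ZIWl5+na2IBkZLe3lYWnqbiVZZamtXbZpEByhoaFlnVkk2BwpsfFgHWl2LmWdJeouZWFlpS1paSzlpNSY4OkcnKCpJCDlrW0yNW3mZaEl6fJpKW31vvXxsi5l2N0l7WUlpbGgnGEhpeploWFdYSpuLeDpcfWyPfY2fjGlZST1tjJqbmXgoN0dqaUcnFygqe4p5STlYSlt7bHheW2l5Ck2dnquaiWhGJklaamp6VykbXIpmJzMGGkhMaFhdjqk3DKpdPTk3V2c4KoqLXpmKbUtbZzQnFRcbGUhaeXlbbEYIFww/bHg3WHgpR1ZOjI2LeGloJzdZWox5aWmKmFdcakY4W5/funpJaUdGR19qWlhnWDhJWWpbjJp6aXprampsS1l7fp/PmkhXOVtrjmo6NkU3WGc5aUlriolZamx7WThJW4+fj49PSDdIODpvjqx4R0dXVix6STuaeGhnRRgJCTtPfq5nAww7OEpoFi9/q1k4SXhpPIpYCjkmFzYVCDuPj1pJTUlGNz5erZlKP32IGElpeGhLjIpoGol4VwlabZ94RkhJbXhHPV+/nV9veRk6eVlqeVpqfYx7e1o5CWdMX3doaWdaaUxsRzpNfYk5PYppaWhZaWlIWldXOBgaW39vrox6iVlpenZXSDk8bItYSGhoOXp4PDYHVkUnGD2vv4trbHt7XW2aeGdaalxrZjdJdzZLeUpPiCgXRwcrb494BwcHGzclLFtZVkttWUpVJCgnR0p5S3+qdyc4CV9vagsNOSgsaFYIW1x4S3+JandHGXqKaWp5Xnt4M="/>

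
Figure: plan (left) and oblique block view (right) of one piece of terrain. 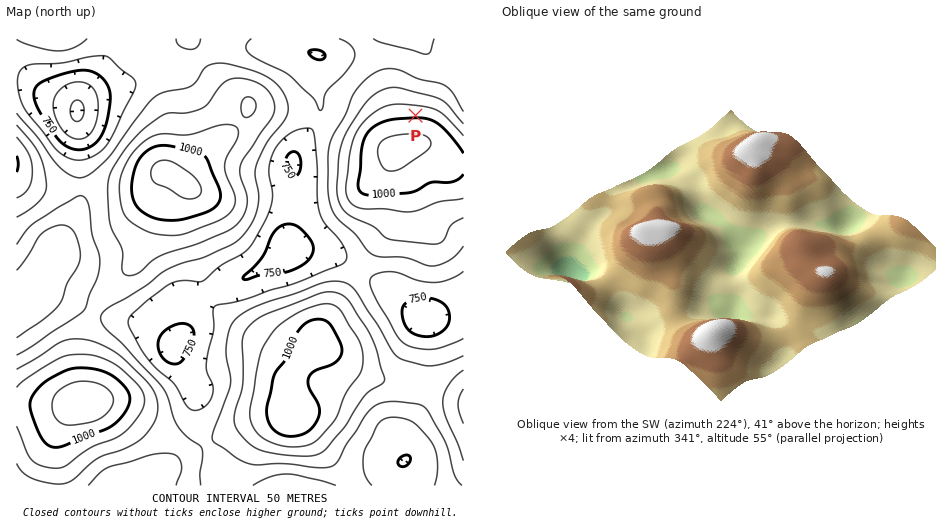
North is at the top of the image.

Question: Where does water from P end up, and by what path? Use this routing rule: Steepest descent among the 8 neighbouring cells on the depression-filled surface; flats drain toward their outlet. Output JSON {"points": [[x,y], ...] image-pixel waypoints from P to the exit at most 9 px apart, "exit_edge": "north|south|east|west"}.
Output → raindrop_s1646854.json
{"points": [[416, 116], [416, 106], [416, 97], [416, 88], [416, 78], [420, 69], [423, 60], [423, 50], [420, 41], [419, 39]], "exit_edge": "north"}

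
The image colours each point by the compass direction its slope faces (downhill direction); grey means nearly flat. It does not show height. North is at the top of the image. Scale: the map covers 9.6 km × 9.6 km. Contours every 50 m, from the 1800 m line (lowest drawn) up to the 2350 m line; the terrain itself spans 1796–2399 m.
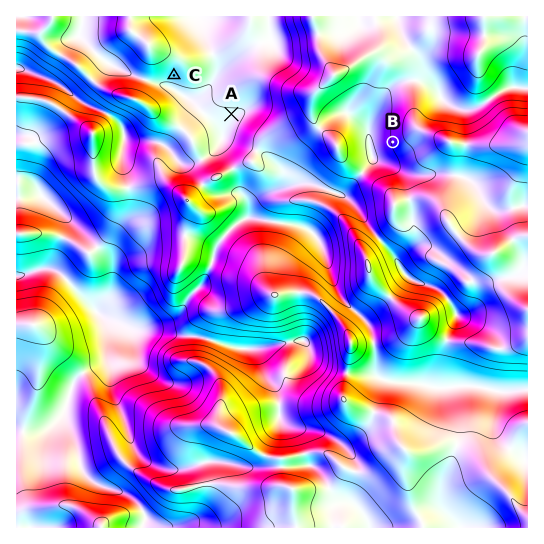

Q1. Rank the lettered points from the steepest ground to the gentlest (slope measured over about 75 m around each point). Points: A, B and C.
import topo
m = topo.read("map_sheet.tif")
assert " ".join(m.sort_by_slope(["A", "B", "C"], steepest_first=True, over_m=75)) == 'B C A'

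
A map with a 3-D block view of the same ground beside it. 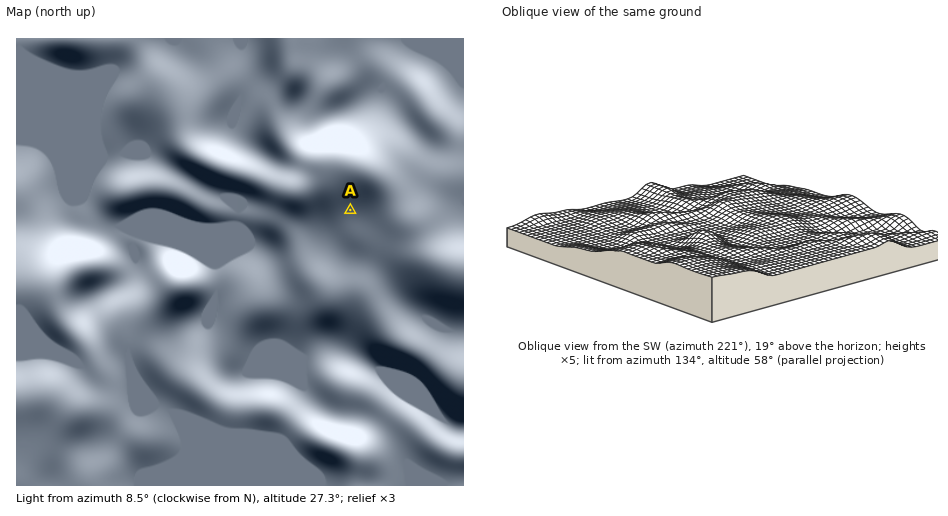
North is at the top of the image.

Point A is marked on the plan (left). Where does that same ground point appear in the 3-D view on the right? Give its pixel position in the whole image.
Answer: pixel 762 202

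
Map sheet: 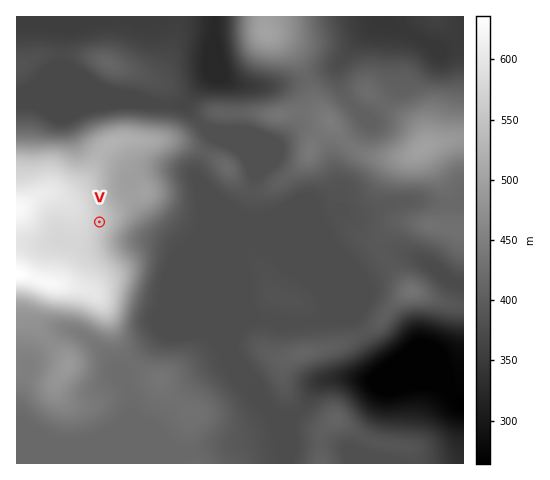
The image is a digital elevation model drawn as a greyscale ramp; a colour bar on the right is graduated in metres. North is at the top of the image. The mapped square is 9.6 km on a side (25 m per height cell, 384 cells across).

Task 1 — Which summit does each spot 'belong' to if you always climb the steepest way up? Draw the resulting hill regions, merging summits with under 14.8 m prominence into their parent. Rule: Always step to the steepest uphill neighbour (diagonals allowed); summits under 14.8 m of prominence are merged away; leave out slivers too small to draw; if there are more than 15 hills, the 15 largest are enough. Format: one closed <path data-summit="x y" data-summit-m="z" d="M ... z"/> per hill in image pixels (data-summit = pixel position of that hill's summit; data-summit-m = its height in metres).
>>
<path data-summit="17 273" data-summit-m="636" d="M186 102l-3 3-39-3-48 3-19 5-1 6 12 22 46 38-5 6 3 14 18 28 31 25 37 90-5-2-3-5-32-77-13-10-19-5-48 5-16 0-18-5-8 0-13 5-26-3 0 222 269 0 2-3 3-13 0-30-17-4-14-19-21-21-8-19 0-14 4-12 14-13 34 7 23 0 24-8 1-10-8-14-10-10-25-17-23-23-10-6-13 1-7 6-2 4-1 17-35-84 0-10 16-30 0-3-17-17-10-13z"/><path data-summit="424 147" data-summit-m="500" d="M385 16l-18 15-35 37-32 12-26 6-15 1-29-5 5 9 2 39-2 2-26-1 4 4 24 12 11 12 7 15-6 30-14 37 10-6 10 0 11 7 94 39 7-3 24-19 7-4 12 0 18 8 21 18 14 3 1-241-5 0-14 6-8-1-39-20z"/><path data-summit="109 63" data-summit-m="414" d="M214 16l-197 0-1 86 23 3 70 0 11-3 63 3 30-35z"/><path data-summit="17 208" data-summit-m="628" d="M31 102l-15 1 0 139 2 2 25 1 13-5 8 0 18 5 16 0 48-5 19 5 13 10 32 77 3 5 4 2-36-90-26-19-19-26-7-15 0-7 5-6-17-15-16-11-13-12-9-15-3-11 8-5 11-2-56 0z"/><path data-summit="336 419" data-summit-m="411" d="M350 378l-21 1-11 5-14 21-13 13 0 30-4 16 177-1 0-59-5-2-13-14-13-4-43 3-18-7z"/><path data-summit="411 292" data-summit-m="433" d="M269 242l-2 1 21 21 25 17 21 25 19 9 18 33 15 22 34 14 21 2 18 16 5 1-1-119-14-3-21-18-18-8-12 0-7 4-24 19-7 3z"/><path data-summit="68 365" data-summit-m="489" d="M70 330l-11 2-29 29-12 42 0 20 24 15 33 14 101 2-8-5-15-18-23-13 2-18-8-21-14-19-18-18z"/><path data-summit="266 32" data-summit-m="503" d="M383 16l-168 0-1 51-3 8-21 22-4 9 10 13 12 11 27 2 2-2-2-39-6-11 17 6 28 0 26-6 32-12 35-37 15-12z"/><path data-summit="301 354" data-summit-m="412" d="M332 304l-1 10-15 6-10 3-23 0-34-7-14 13-4 12 0 14 3 9 5 10 21 21 14 19 18 3 12-12 12-20 13-6 21-1 22 2 18 7 14 0 16-4-34-13-15-22-18-33z"/><path data-summit="227 167" data-summit-m="420" d="M214 135l-17 34 0 10 35 84 2-21 15-38 6-30-7-15-11-12z"/>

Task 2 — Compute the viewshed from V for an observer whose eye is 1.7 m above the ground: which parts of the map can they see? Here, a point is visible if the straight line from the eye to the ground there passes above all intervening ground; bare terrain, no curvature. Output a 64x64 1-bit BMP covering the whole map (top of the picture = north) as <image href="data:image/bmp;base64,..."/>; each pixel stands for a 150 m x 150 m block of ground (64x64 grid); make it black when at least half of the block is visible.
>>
<image width="64" height="64" href="data:image/bmp;base64,Qk0+AgAAAAAAAD4AAAAoAAAAQAAAAEAAAAABAAEAAAAAAAACAAATCwAAEwsAAAIAAAAAAAAA////AAAAAAAAAAAP//g/wAAAAAH/+AMAAAAAAf/4H8EAAAAB//Af4wAAAAH/+B//AAAAAf/8H/AAAAAz//4AAAAAAH///gAAAAAAf/4+AAAAAAB//gwAAAAAAH/+AAAAAAAAf/4AAAAAAAB//gAAAAAAAP/+AAAAAAAA//8AAAAAAAD//8AAAAAAAP///AAAAAAA////AAAAAAD////gAAAAAP////AAAAAB////+AAAAAH////4AAAAAf////4AAAAD/////wAAAAP/////gAB4A/////+AB/wH/////4ED/wP/////hwD/g/////8fAH+D/////38APAP//////wA4A///////ABAD//////8AEAP//////wAYD///////ADf///////8AIfD//////wAh8D//////AAHwH/////8AAeAP/////QAB4Ac////wAAPgBj///+AAD+AGH+f/wAAP8AQf5//AAA/8AB/n/8AAD/8Af+e/4AABwAD//g/gAAAAAP/8D+AAAAAD//wHwAAAAA//+AfAAAAAB//wB+AAAAAAAPAH4AAAAAAB4CHgAAAAAAPgYOAAAAAAD8DAgAAAAAA/wMAAAAAAAH/AAAAAAAAAf8AAAAAAAAD/gAAAAAAAAP8AAAAAAAAA/AAAAAAAAAD4AAAAAAAAAPAAADgAAAAA8AAA/A=="/>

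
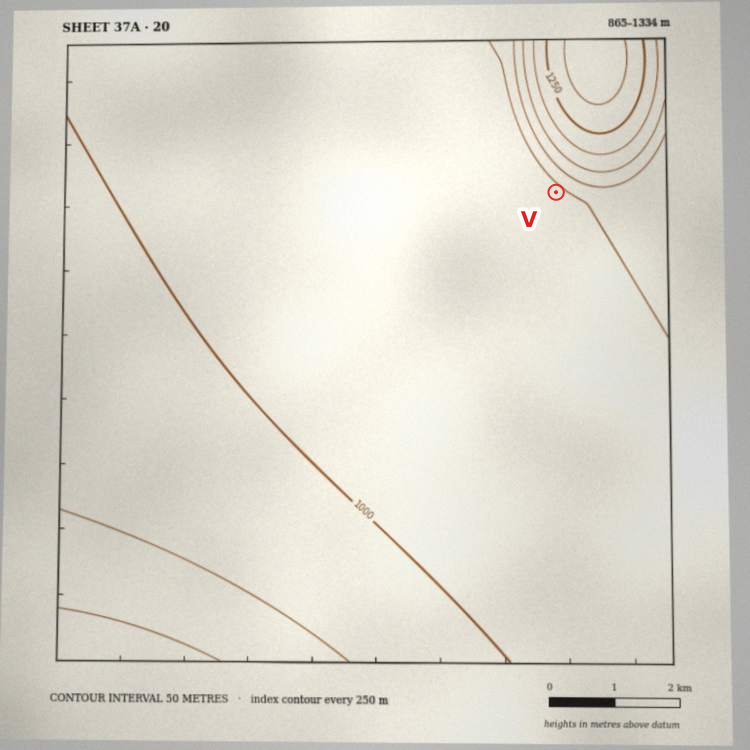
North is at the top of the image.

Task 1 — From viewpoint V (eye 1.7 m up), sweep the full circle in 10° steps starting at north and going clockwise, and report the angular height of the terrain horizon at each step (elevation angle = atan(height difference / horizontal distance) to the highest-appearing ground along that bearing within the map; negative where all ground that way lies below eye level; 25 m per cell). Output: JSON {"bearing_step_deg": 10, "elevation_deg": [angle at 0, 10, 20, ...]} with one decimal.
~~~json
{"bearing_step_deg": 10, "elevation_deg": [8.2, 9.8, 10.7, 11.0, 10.7, 9.9, 8.7, 7.1, 5.2, 2.9, 0.8, 0.2, 0.2, 0.1, 0.0, -0.0, -0.1, -0.2, -0.3, -0.3, -0.4, -0.4, -0.5, -0.5, -0.5, -0.5, -0.4, -0.4, -0.4, -0.3, -0.2, -0.2, -0.1, 0.2, 3.1, 6.0]}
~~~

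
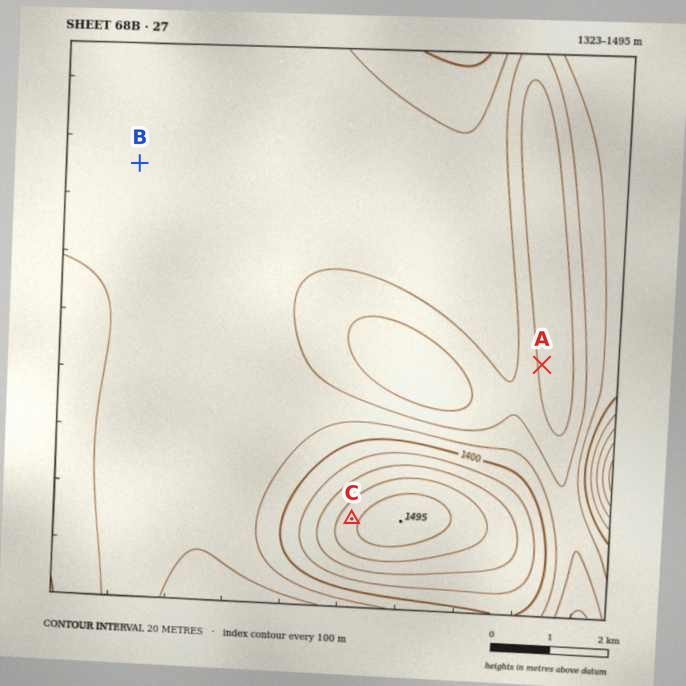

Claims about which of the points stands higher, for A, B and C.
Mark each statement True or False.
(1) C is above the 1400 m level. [True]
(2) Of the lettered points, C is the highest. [True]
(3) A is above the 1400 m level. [False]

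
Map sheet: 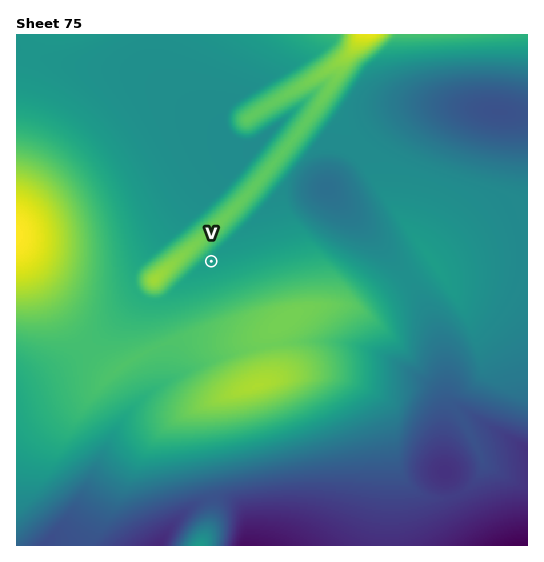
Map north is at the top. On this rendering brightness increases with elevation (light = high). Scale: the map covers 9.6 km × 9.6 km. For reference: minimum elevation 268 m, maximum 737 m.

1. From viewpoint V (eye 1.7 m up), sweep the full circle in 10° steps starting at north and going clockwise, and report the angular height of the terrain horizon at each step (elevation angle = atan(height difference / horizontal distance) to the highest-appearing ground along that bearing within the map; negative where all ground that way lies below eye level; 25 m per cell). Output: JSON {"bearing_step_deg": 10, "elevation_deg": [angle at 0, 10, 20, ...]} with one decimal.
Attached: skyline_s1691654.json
{"bearing_step_deg": 10, "elevation_deg": [12.8, 10.4, 7.7, 4.7, 0.7, 0.5, -0.5, -0.3, 0.3, 1.0, 1.9, 2.9, 3.7, 4.2, 4.6, 4.7, 4.7, 4.5, 4.2, 3.7, 3.2, 2.6, 2.1, 1.7, 4.9, 7.8, 10.3, 12.6, 14.5, 16.0, 17.0, 17.5, 17.6, 17.1, 16.1, 14.7]}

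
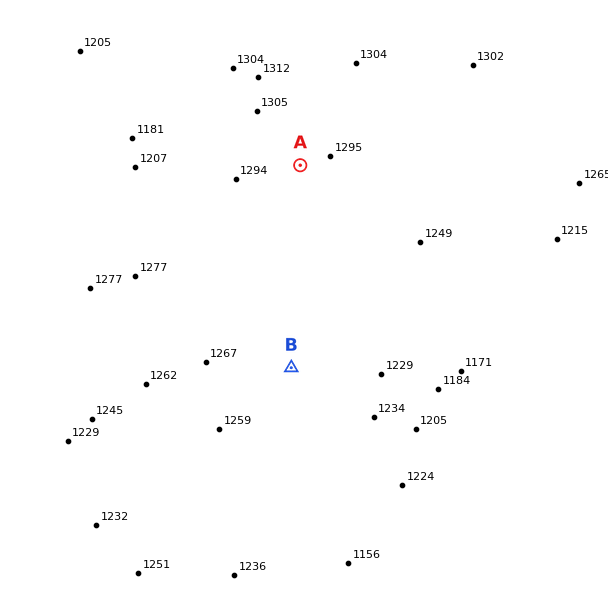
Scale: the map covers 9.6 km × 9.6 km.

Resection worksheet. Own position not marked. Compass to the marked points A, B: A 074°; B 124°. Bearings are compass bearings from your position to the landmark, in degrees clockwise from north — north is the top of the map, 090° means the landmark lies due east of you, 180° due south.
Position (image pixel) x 83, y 227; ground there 1245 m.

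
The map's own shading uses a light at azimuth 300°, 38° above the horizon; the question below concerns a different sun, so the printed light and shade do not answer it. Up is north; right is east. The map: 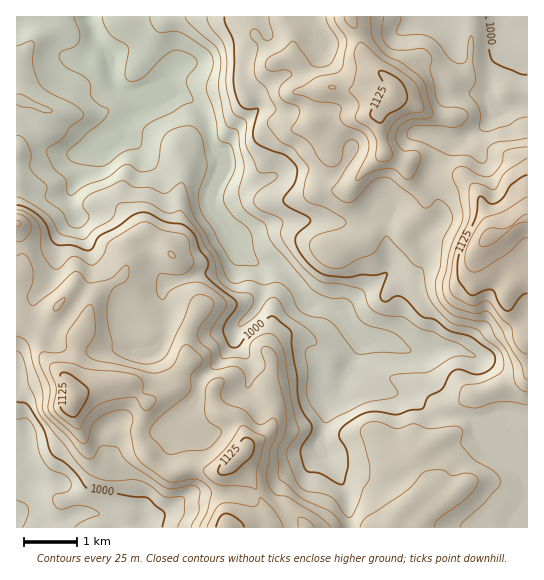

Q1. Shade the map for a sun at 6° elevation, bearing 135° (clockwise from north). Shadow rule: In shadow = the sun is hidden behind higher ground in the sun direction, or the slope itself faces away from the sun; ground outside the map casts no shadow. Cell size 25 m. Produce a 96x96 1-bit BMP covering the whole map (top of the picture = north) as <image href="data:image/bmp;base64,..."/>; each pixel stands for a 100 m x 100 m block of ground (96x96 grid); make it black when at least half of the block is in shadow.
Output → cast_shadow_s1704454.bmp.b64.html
<image width="96" height="96" href="data:image/bmp;base64,Qk2+BAAAAAAAAD4AAAAoAAAAYAAAAGAAAAABAAEAAAAAAIAEAAATCwAAEwsAAAIAAAAAAAAA////AAAAAAAAAAAA/AAAAAAAAAAAAAAB/AAAAYAAAAAAAAAB/gAAAYAAAAAAAAAB/gAAAQAAAAAAAAAD/gAAAQAAAAAAAAAB/AAAAAAAAAAAAAAB8AAAAAAAAAAAAAAA4AAAAAAAAAAAAAAAAAAAAAAAAAAAAAAAAAAAAAAAAAAAAAAAAAAAAAAAAAAAAAAADAAAAAAAAAAAAAAAHwAAAAAAAAAAAAAAH4AAAAAAAAAAAAAAH8AAAAAAAAAAAAAAH8AAAAAAAAAAAAAAH+AAAAAAAAAAAAAAD+AAAAAAAAAAAAAAA8AAAAAAAAAAAAAAAAAADwAAAAAAAAAAAAAAH8AAAAAAAAAAAAAAD+AAAAAfAAAAAAAAD+AAAAAfgAAAAAAAB8AAAAAfgAAAAAAAAAAAAAA/gAAAAAAAAAAAAAA/gAAAAAAAAAAAAAA+AAAAGAAAAAAAA8B8AAAAHAAAAAAAB+BwAD4ADwAAAAAAB/BhAP/4B4AAAAABx/ATADj8A4AAAAABw/AwAAA8AYAAAAAAAAAAAAAeACAAAAAAAAAAAAAOAHwAAAAAAAAAAAAOAHwAAAAAAAAAAAAEAHwAAAAAAAAAAAAAAH4AAAAAAAAAAAAAAH4AAAAAAAAAAAAAAD4AAAAAAAAAAAAAAA4AAAAAAAAAAAAAAAYAAAAAAAAGAAAAAAAAAAAAAAAHAAAAAAAAAAAAAAAHgAAAAAAAAAABgAADwAAAAGAAAAADwAABwAAAAAAAAAAHwAAB4AAAAAAAAAAH4AAB4AAAAAAAAAAP4AAAwAAAAAAAAAAP8AAAAAAAAAAAAAAP8AAAAAAAAAAAAAAP+AAAAwAAAAAAAAAP+AAABwAAAAAAAAAP/AAAD/AAAAAAAAAP/gAAH/gAAAAAAAAP/wAAH/4AAAAAAAAH/wAAH/8AAAAAAAAH/4CAH/8AAAAAAAAH/8DAAf8AAAAAAAAH/mSAAAQAAAAAAAAD/HAAGAAAAAAAAAAD/HAAHAAAAAAAAAAB/HAAH4AAAAAIAAAAzHAAH8AAAcAcAAAAAHAAD+AAAeAeBgAAAHAAA/AAAOAcBwAAAPgAAfAAAOAAA4AAAfgAAPAAAMAAA8AAAfgAAHAAAAAAAeAAAeAAAAAAAAAAAfAAAAAAAAAAAGAAAPAAAD8AAAAAAGAAAOAAAH8AAAAAAHAAAAAAAH4AAAAAAHgAAAAAABAAAAAAADgAAAAAAAAAAAAAABwAAAAAAAAAAAAAAA8AAAAAAAAAAAAAAAIAAYAAAAAAAAAAAAAAAAAAAAAAAAAAAAAAAAAAAAAAAAAAAAAAAAAAAAAAAAAAAQBwAAAAAAAAAAAABwB/gAAAAAAAAAAAD4AH8AAAAAAAAAAAD4AD+AAAAAAAAAAAH4AB+AAAAAAAAAAAH4YAfAAAAAAAAAAAHwcAHAAAAAAAAAAAHwPAHgAAAAAAAAAAAADAHgAAAAAAAAAAAAAAHAAAAAAAAAAAAAAAAAAAAAAAAAAAAAAAAAAAAAAAAAAAAAAAAAAAAAAAAAAAAAAAEAAAAAA="/>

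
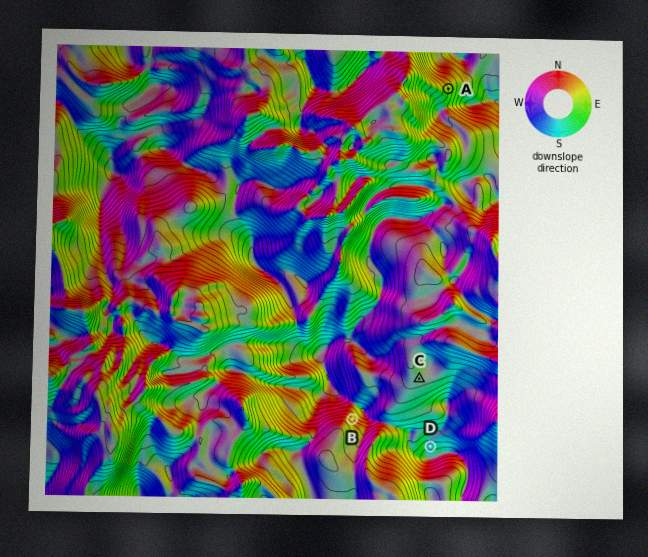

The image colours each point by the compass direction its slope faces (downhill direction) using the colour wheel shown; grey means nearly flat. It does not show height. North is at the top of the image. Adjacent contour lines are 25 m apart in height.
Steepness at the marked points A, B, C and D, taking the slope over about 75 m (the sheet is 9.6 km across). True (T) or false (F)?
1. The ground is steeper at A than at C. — T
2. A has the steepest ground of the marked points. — F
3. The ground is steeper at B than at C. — T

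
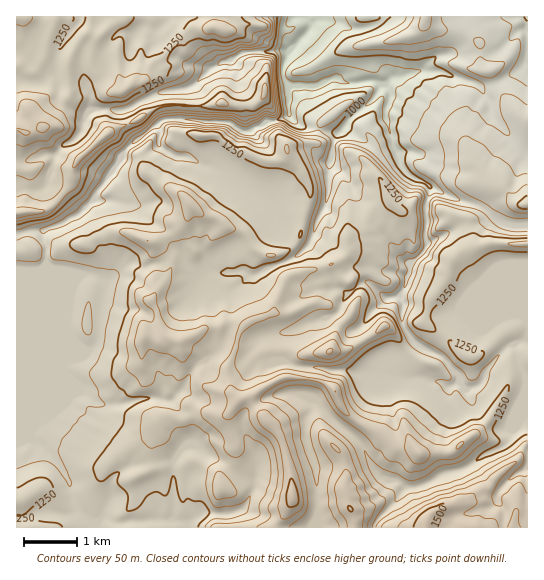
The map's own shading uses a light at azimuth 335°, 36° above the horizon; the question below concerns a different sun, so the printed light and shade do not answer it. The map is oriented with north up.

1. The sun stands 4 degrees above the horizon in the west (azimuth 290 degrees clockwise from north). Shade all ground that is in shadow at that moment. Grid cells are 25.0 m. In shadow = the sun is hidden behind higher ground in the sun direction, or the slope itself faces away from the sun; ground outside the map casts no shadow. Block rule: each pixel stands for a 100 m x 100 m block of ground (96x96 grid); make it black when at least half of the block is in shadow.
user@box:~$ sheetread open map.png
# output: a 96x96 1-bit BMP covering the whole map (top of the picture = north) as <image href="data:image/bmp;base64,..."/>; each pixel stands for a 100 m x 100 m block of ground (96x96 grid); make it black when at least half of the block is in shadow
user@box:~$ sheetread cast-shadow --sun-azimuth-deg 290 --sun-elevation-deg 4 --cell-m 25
<image width="96" height="96" href="data:image/bmp;base64,Qk2+BAAAAAAAAD4AAAAoAAAAYAAAAGAAAAABAAEAAAAAAIAEAAATCwAAEwsAAAIAAAAAAAAA////AAAAAAAAYAAAAAB//P4H8DIAAAQAAAA//P8H/jM/+AQAAAAf+f+D/zN/+AAAA/Af+f/B//N/+AAAA/gP8f/gf/M/+AAAA/gP8//wB+MP8EAAAfgP8//4A/MH4MP8AfgP4//+AHsDwMP8AfgP4///4H8DwOH+AfgP4////j8BgHB8ABgP4////x8AADAcADwf4/8f/48AAAA+AH4f4/4f/+MAAAA/AH4fx/gP//kAAAA/4D4fx/APP/0AAAAf4Dw/j8AfH/0AAAAf4Dg/n4A/j/wAAAAf4HB/nwA/g/4AAAAfwHB/vgA/wf8AAAANwPD/OD9/wP8AAAAAAPH/cf//AH8AAAAAAPH/8//8AD8AAAAAAHD/5//gHz8AAAAAADf/5/+A/x8AAAPkAA//z/8P/x8AAAH0AAf/z////g8AAADzAEH/j////A8AAAB5AGB+D////wcAAAD9gPAAB///84cAAAD5wPAAf///9+YAAAD5/PAH///59+YAAADx/vAD////5/QAAADh/ngAP///4fAAAADJ/nwAH///4PgAAADB/z4AD///gD4AAACA/z/gDz//AB4AAgAAPz/8D4/8AAcAAgAOCR//h8fgAAAAAgAfAA//4/fAAAAAAgAfwAH/8ffH4AAAAAAf4AAP+f/H+AAAAAA/8ABz3P/j/gAAAAA/4AB8HP/j/wAAAAA/4AB+DH/B/8AAAAA/4AA//3/g/8AAAAAf4AA/+//g/+AAAAAP4AAf8f/gf/AAAAAH4AAH4f/wf/AAAAAH4GcAH//wf/wfADAH/Af4D//wP/8eA/Az/AH8B//4P/8eB/g/vgB/A//8B/8cB/A/L8APgf/8Af8cB+B/B+f3wf/eAAAP/4AD8//3wfy/AAD//4AB+f/j4Tg/gTz//4AA/f+D8AA+g/j//8AA//8D8AB+B+H///wA//wD8AB+B4MH//+AP/AD+AB+AAMB///Af4AB/AD+AAAA///AfwAB/wP/8AAAf//A+AAB/4P/wAAIP//A8AAB/4f/gAAcH/+AAAAB/4f/AAweH/+A/4AB/4/8AAwfH////wAD/4/4AA4PH////AAD/x/gAA4HH///+AAP/z/wAAZ/z///4AAf/D/8AAB/9///gAAf+H/+AAB/+///Hggf/P/8AAA//P//vvwf///4AAA//n//n/4f///wAAAH/j//g/9////gAAAD/h/////////gAQAB/gH////////AAYAH//j///////+AAYAf//////////+AAYAf////gcf////4AIEPPn//8cP////4AwIDPg//8cH////wAwABPAf/+IH////wAAMAPAL//sH////wAD8MPAB//+H////wAP8OOAB///H////+AH9HOBhn//n/////AD8HORwP////////gA8DmZyP////////8IcDmd7G////////+PcDid7A////+B//+PsDwf4Af///8AB//P8x4P/gDf//wAAf/H998H/wAP//gAAH+A998g/gAGP/AHAH4AM48wcAAD/8ADAHgGM="/>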